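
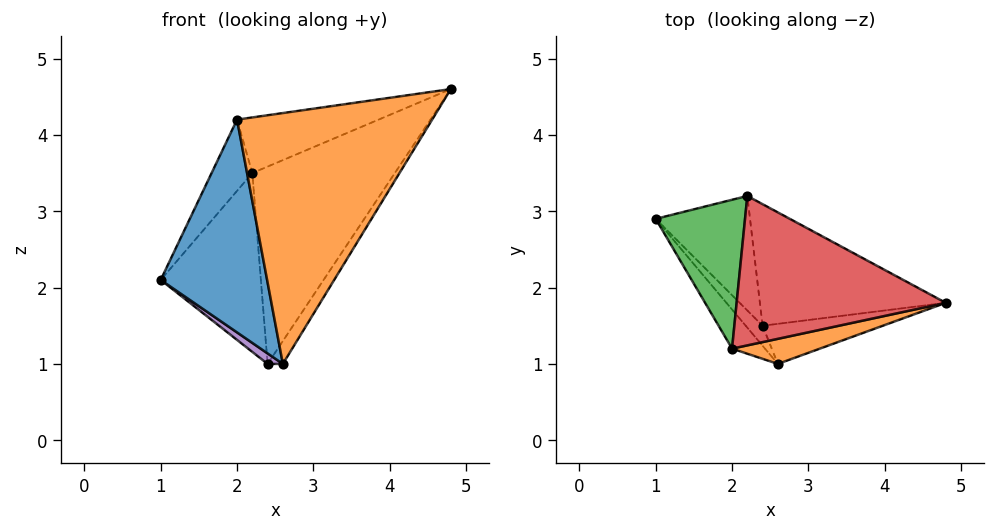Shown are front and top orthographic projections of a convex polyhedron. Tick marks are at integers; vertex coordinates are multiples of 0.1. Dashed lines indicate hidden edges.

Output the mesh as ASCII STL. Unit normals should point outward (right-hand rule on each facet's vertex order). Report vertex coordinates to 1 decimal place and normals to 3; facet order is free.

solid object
 facet normal -0.791 -0.602 -0.111
  outer loop
   vertex 2.0 1.2 4.2
   vertex 1.0 2.9 2.1
   vertex 2.6 1.0 1.0
  endloop
 endfacet
 facet normal 0.195 -0.976 0.098
  outer loop
   vertex 2.0 1.2 4.2
   vertex 2.6 1.0 1.0
   vertex 4.8 1.8 4.6
  endloop
 endfacet
 facet normal -0.757 0.282 0.589
  outer loop
   vertex 2.0 1.2 4.2
   vertex 2.2 3.2 3.5
   vertex 1.0 2.9 2.1
  endloop
 endfacet
 facet normal -0.204 0.342 0.917
  outer loop
   vertex 2.0 1.2 4.2
   vertex 4.8 1.8 4.6
   vertex 2.2 3.2 3.5
  endloop
 endfacet
 facet normal -0.757 -0.303 -0.578
  outer loop
   vertex 2.4 1.5 1.0
   vertex 2.6 1.0 1.0
   vertex 1.0 2.9 2.1
  endloop
 endfacet
 facet normal 0.386 0.777 -0.497
  outer loop
   vertex 2.4 1.5 1.0
   vertex 1.0 2.9 2.1
   vertex 2.2 3.2 3.5
  endloop
 endfacet
 facet normal 0.778 0.311 -0.545
  outer loop
   vertex 2.4 1.5 1.0
   vertex 4.8 1.8 4.6
   vertex 2.6 1.0 1.0
  endloop
 endfacet
 facet normal 0.563 0.704 -0.434
  outer loop
   vertex 2.4 1.5 1.0
   vertex 2.2 3.2 3.5
   vertex 4.8 1.8 4.6
  endloop
 endfacet
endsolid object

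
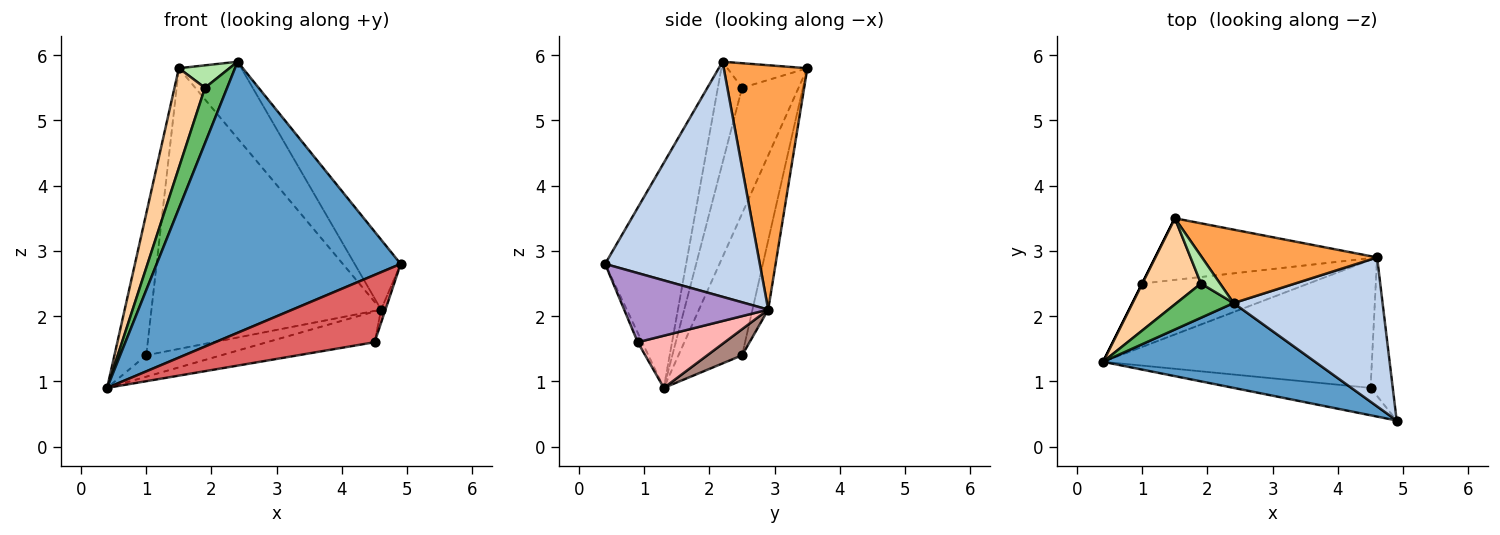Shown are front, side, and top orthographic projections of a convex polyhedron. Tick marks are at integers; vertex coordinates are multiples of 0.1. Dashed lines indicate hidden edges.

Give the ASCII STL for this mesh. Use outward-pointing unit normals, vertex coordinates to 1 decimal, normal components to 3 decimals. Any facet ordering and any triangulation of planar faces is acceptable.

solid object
 facet normal -0.302 -0.910 0.285
  outer loop
   vertex 2.4 2.2 5.9
   vertex 0.4 1.3 0.9
   vertex 4.9 0.4 2.8
  endloop
 endfacet
 facet normal 0.819 0.244 0.519
  outer loop
   vertex 4.6 2.9 2.1
   vertex 2.4 2.2 5.9
   vertex 4.9 0.4 2.8
  endloop
 endfacet
 facet normal 0.695 0.519 0.498
  outer loop
   vertex 4.6 2.9 2.1
   vertex 1.5 3.5 5.8
   vertex 2.4 2.2 5.9
  endloop
 endfacet
 facet normal -0.814 -0.440 0.380
  outer loop
   vertex 1.9 2.5 5.5
   vertex 1.5 3.5 5.8
   vertex 0.4 1.3 0.9
  endloop
 endfacet
 facet normal -0.681 -0.623 0.385
  outer loop
   vertex 1.9 2.5 5.5
   vertex 0.4 1.3 0.9
   vertex 2.4 2.2 5.9
  endloop
 endfacet
 facet normal -0.707 -0.447 0.548
  outer loop
   vertex 1.9 2.5 5.5
   vertex 2.4 2.2 5.9
   vertex 1.5 3.5 5.8
  endloop
 endfacet
 facet normal -0.026 -0.926 -0.377
  outer loop
   vertex 4.5 0.9 1.6
   vertex 4.9 0.4 2.8
   vertex 0.4 1.3 0.9
  endloop
 endfacet
 facet normal 0.186 0.230 -0.955
  outer loop
   vertex 4.5 0.9 1.6
   vertex 0.4 1.3 0.9
   vertex 4.6 2.9 2.1
  endloop
 endfacet
 facet normal 0.952 0.029 -0.305
  outer loop
   vertex 4.5 0.9 1.6
   vertex 4.6 2.9 2.1
   vertex 4.9 0.4 2.8
  endloop
 endfacet
 facet normal -0.894 0.447 0.000
  outer loop
   vertex 1.0 2.5 1.4
   vertex 0.4 1.3 0.9
   vertex 1.5 3.5 5.8
  endloop
 endfacet
 facet normal 0.147 0.317 -0.937
  outer loop
   vertex 1.0 2.5 1.4
   vertex 4.6 2.9 2.1
   vertex 0.4 1.3 0.9
  endloop
 endfacet
 facet normal -0.067 0.975 -0.214
  outer loop
   vertex 1.0 2.5 1.4
   vertex 1.5 3.5 5.8
   vertex 4.6 2.9 2.1
  endloop
 endfacet
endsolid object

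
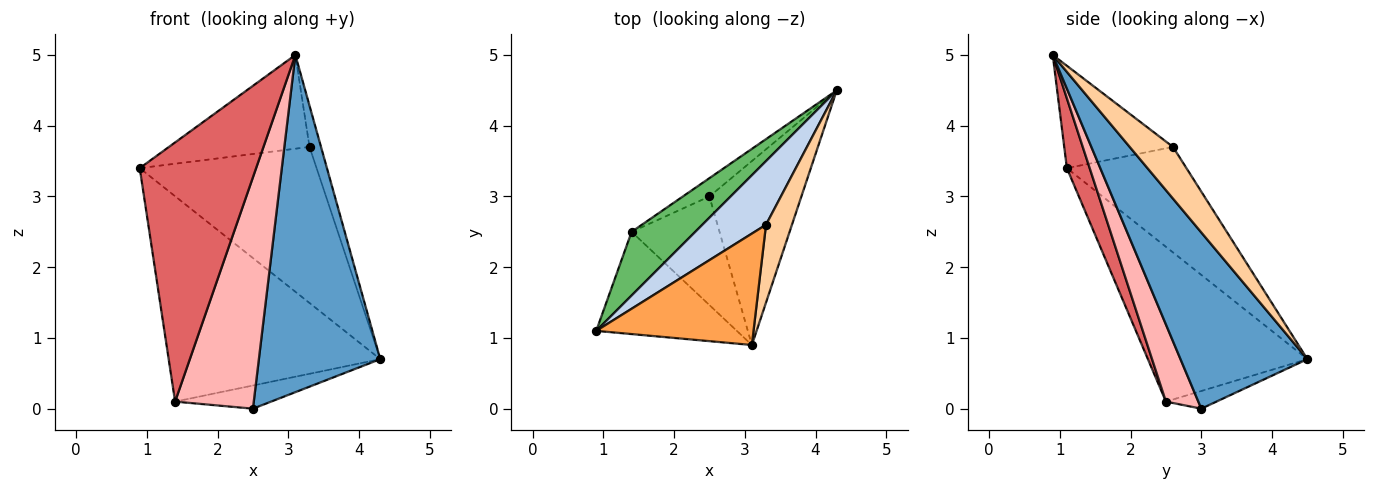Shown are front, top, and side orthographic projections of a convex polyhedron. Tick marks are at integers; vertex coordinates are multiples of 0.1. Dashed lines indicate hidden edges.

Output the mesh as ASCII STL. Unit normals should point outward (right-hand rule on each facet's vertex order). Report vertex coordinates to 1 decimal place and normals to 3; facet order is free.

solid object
 facet normal 0.676 -0.647 -0.353
  outer loop
   vertex 2.5 3.0 0.0
   vertex 4.3 4.5 0.7
   vertex 3.1 0.9 5.0
  endloop
 endfacet
 facet normal -0.531 0.785 0.320
  outer loop
   vertex 3.3 2.6 3.7
   vertex 4.3 4.5 0.7
   vertex 0.9 1.1 3.4
  endloop
 endfacet
 facet normal -0.446 0.576 0.685
  outer loop
   vertex 3.3 2.6 3.7
   vertex 0.9 1.1 3.4
   vertex 3.1 0.9 5.0
  endloop
 endfacet
 facet normal 0.869 0.231 0.436
  outer loop
   vertex 3.3 2.6 3.7
   vertex 3.1 0.9 5.0
   vertex 4.3 4.5 0.7
  endloop
 endfacet
 facet normal -0.584 0.775 0.240
  outer loop
   vertex 1.4 2.5 0.1
   vertex 0.9 1.1 3.4
   vertex 4.3 4.5 0.7
  endloop
 endfacet
 facet normal -0.382 0.725 -0.573
  outer loop
   vertex 1.4 2.5 0.1
   vertex 4.3 4.5 0.7
   vertex 2.5 3.0 0.0
  endloop
 endfacet
 facet normal 0.179 -0.915 -0.361
  outer loop
   vertex 1.4 2.5 0.1
   vertex 3.1 0.9 5.0
   vertex 0.9 1.1 3.4
  endloop
 endfacet
 facet normal 0.349 -0.848 -0.398
  outer loop
   vertex 1.4 2.5 0.1
   vertex 2.5 3.0 0.0
   vertex 3.1 0.9 5.0
  endloop
 endfacet
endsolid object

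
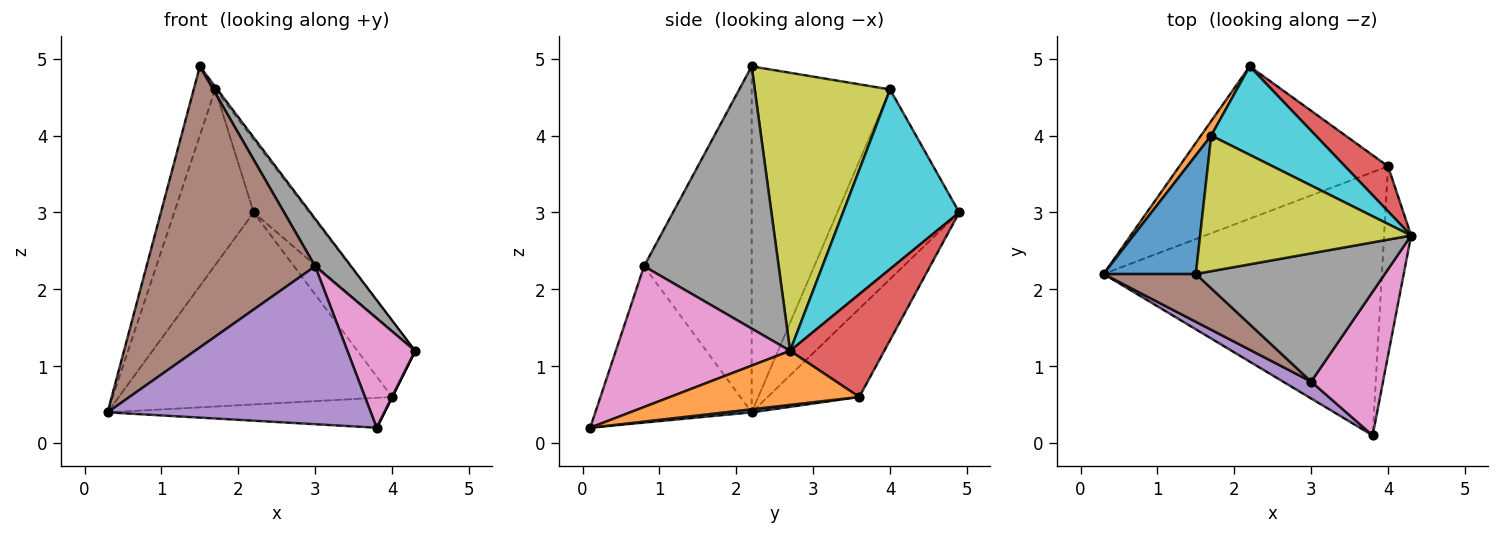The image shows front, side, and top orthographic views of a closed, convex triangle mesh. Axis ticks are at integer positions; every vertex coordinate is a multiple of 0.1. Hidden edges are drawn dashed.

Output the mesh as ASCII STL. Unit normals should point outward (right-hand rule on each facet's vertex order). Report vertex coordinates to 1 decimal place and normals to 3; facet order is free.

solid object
 facet normal 0.011 0.113 -0.994
  outer loop
   vertex 4.0 3.6 0.6
   vertex 3.8 0.1 0.2
   vertex 0.3 2.2 0.4
  endloop
 endfacet
 facet normal 0.894 0.000 -0.447
  outer loop
   vertex 4.0 3.6 0.6
   vertex 4.3 2.7 1.2
   vertex 3.8 0.1 0.2
  endloop
 endfacet
 facet normal -0.254 0.758 -0.601
  outer loop
   vertex 4.0 3.6 0.6
   vertex 0.3 2.2 0.4
   vertex 2.2 4.9 3.0
  endloop
 endfacet
 facet normal 0.803 0.492 0.336
  outer loop
   vertex 4.0 3.6 0.6
   vertex 2.2 4.9 3.0
   vertex 4.3 2.7 1.2
  endloop
 endfacet
 facet normal -0.508 -0.856 0.092
  outer loop
   vertex 3.0 0.8 2.3
   vertex 0.3 2.2 0.4
   vertex 3.8 0.1 0.2
  endloop
 endfacet
 facet normal -0.533 -0.834 0.142
  outer loop
   vertex 3.0 0.8 2.3
   vertex 1.5 2.2 4.9
   vertex 0.3 2.2 0.4
  endloop
 endfacet
 facet normal 0.842 -0.327 0.430
  outer loop
   vertex 3.0 0.8 2.3
   vertex 3.8 0.1 0.2
   vertex 4.3 2.7 1.2
  endloop
 endfacet
 facet normal 0.793 -0.212 0.571
  outer loop
   vertex 3.0 0.8 2.3
   vertex 4.3 2.7 1.2
   vertex 1.5 2.2 4.9
  endloop
 endfacet
 facet normal 0.797 0.012 0.604
  outer loop
   vertex 1.7 4.0 4.6
   vertex 1.5 2.2 4.9
   vertex 4.3 2.7 1.2
  endloop
 endfacet
 facet normal 0.799 0.382 0.465
  outer loop
   vertex 1.7 4.0 4.6
   vertex 4.3 2.7 1.2
   vertex 2.2 4.9 3.0
  endloop
 endfacet
 facet normal -0.956 0.149 0.255
  outer loop
   vertex 1.7 4.0 4.6
   vertex 0.3 2.2 0.4
   vertex 1.5 2.2 4.9
  endloop
 endfacet
 facet normal -0.837 0.545 0.045
  outer loop
   vertex 1.7 4.0 4.6
   vertex 2.2 4.9 3.0
   vertex 0.3 2.2 0.4
  endloop
 endfacet
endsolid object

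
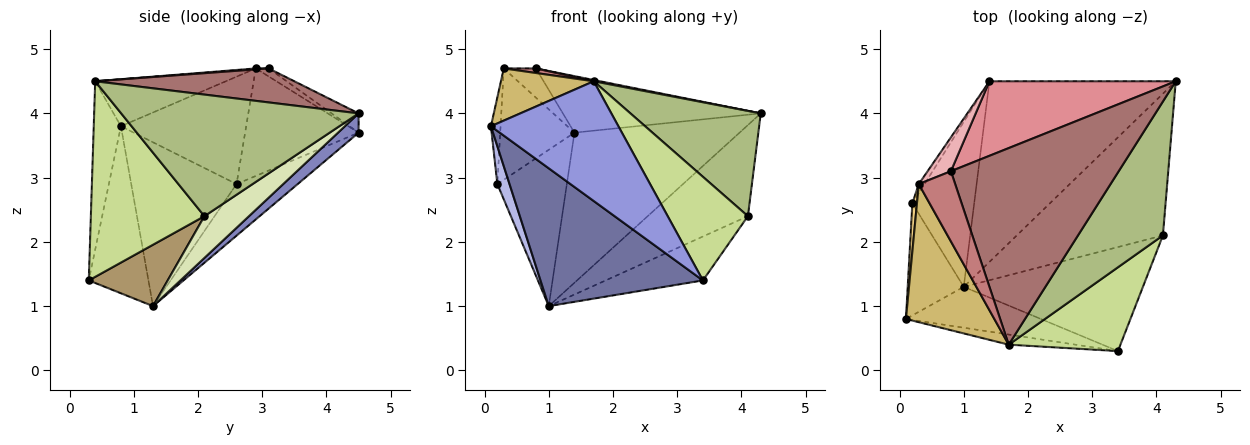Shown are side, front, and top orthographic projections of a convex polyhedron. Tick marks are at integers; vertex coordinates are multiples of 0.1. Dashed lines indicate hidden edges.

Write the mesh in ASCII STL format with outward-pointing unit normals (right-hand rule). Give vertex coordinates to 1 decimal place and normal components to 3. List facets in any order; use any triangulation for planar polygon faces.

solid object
 facet normal -0.332 -0.904 -0.268
  outer loop
   vertex 1.0 1.3 1.0
   vertex 3.4 0.3 1.4
   vertex 0.1 0.8 3.8
  endloop
 endfacet
 facet normal 0.079 0.637 -0.767
  outer loop
   vertex 1.4 4.5 3.7
   vertex 4.3 4.5 4.0
   vertex 1.0 1.3 1.0
  endloop
 endfacet
 facet normal -0.208 -0.975 -0.082
  outer loop
   vertex 1.7 0.4 4.5
   vertex 0.1 0.8 3.8
   vertex 3.4 0.3 1.4
  endloop
 endfacet
 facet normal -0.941 -0.109 -0.322
  outer loop
   vertex 0.2 2.6 2.9
   vertex 1.0 1.3 1.0
   vertex 0.1 0.8 3.8
  endloop
 endfacet
 facet normal -0.518 0.589 -0.621
  outer loop
   vertex 0.2 2.6 2.9
   vertex 1.4 4.5 3.7
   vertex 1.0 1.3 1.0
  endloop
 endfacet
 facet normal 0.748 -0.410 0.522
  outer loop
   vertex 4.1 2.1 2.4
   vertex 4.3 4.5 4.0
   vertex 1.7 0.4 4.5
  endloop
 endfacet
 facet normal 0.740 -0.523 0.423
  outer loop
   vertex 4.1 2.1 2.4
   vertex 1.7 0.4 4.5
   vertex 3.4 0.3 1.4
  endloop
 endfacet
 facet normal 0.234 0.526 -0.818
  outer loop
   vertex 4.1 2.1 2.4
   vertex 1.0 1.3 1.0
   vertex 4.3 4.5 4.0
  endloop
 endfacet
 facet normal 0.301 0.371 -0.878
  outer loop
   vertex 4.1 2.1 2.4
   vertex 3.4 0.3 1.4
   vertex 1.0 1.3 1.0
  endloop
 endfacet
 facet normal -0.446 -0.316 0.837
  outer loop
   vertex 0.3 2.9 4.7
   vertex 0.1 0.8 3.8
   vertex 1.7 0.4 4.5
  endloop
 endfacet
 facet normal -0.996 0.077 0.043
  outer loop
   vertex 0.3 2.9 4.7
   vertex 0.2 2.6 2.9
   vertex 0.1 0.8 3.8
  endloop
 endfacet
 facet normal -0.836 0.547 -0.045
  outer loop
   vertex 0.3 2.9 4.7
   vertex 1.4 4.5 3.7
   vertex 0.2 2.6 2.9
  endloop
 endfacet
 facet normal 0.199 -0.006 0.980
  outer loop
   vertex 0.8 3.1 4.7
   vertex 1.7 0.4 4.5
   vertex 4.3 4.5 4.0
  endloop
 endfacet
 facet normal 0.026 -0.065 0.998
  outer loop
   vertex 0.8 3.1 4.7
   vertex 0.3 2.9 4.7
   vertex 1.7 0.4 4.5
  endloop
 endfacet
 facet normal -0.082 0.602 0.794
  outer loop
   vertex 0.8 3.1 4.7
   vertex 4.3 4.5 4.0
   vertex 1.4 4.5 3.7
  endloop
 endfacet
 facet normal -0.253 0.632 0.733
  outer loop
   vertex 0.8 3.1 4.7
   vertex 1.4 4.5 3.7
   vertex 0.3 2.9 4.7
  endloop
 endfacet
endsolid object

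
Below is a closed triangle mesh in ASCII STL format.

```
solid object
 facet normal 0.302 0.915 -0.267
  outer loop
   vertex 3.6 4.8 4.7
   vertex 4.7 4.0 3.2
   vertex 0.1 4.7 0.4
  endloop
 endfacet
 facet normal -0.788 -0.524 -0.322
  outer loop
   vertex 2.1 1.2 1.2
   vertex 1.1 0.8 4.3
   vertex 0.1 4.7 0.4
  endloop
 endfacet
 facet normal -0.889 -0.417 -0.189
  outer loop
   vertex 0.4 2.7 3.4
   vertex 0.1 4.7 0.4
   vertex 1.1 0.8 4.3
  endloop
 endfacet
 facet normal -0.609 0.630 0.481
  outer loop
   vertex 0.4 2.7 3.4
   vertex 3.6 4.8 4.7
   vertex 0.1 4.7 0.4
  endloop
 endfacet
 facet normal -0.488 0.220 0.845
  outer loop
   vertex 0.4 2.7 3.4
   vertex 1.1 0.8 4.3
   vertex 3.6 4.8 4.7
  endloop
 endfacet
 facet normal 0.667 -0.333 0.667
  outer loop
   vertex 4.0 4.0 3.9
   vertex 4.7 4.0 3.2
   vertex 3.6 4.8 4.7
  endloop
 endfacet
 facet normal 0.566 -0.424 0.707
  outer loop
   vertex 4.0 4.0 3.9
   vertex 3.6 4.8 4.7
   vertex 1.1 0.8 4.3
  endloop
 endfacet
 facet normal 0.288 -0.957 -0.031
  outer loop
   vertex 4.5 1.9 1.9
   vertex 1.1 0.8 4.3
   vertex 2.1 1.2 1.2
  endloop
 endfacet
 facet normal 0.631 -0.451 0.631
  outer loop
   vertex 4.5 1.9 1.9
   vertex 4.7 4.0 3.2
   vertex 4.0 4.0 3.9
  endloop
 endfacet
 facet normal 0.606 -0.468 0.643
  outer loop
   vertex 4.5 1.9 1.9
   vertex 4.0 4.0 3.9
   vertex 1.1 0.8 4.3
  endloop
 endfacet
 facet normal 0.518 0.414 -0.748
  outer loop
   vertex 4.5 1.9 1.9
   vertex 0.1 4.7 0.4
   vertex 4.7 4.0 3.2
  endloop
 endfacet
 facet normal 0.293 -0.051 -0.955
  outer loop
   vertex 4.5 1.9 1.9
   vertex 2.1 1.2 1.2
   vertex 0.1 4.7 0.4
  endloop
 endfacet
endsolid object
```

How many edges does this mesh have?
18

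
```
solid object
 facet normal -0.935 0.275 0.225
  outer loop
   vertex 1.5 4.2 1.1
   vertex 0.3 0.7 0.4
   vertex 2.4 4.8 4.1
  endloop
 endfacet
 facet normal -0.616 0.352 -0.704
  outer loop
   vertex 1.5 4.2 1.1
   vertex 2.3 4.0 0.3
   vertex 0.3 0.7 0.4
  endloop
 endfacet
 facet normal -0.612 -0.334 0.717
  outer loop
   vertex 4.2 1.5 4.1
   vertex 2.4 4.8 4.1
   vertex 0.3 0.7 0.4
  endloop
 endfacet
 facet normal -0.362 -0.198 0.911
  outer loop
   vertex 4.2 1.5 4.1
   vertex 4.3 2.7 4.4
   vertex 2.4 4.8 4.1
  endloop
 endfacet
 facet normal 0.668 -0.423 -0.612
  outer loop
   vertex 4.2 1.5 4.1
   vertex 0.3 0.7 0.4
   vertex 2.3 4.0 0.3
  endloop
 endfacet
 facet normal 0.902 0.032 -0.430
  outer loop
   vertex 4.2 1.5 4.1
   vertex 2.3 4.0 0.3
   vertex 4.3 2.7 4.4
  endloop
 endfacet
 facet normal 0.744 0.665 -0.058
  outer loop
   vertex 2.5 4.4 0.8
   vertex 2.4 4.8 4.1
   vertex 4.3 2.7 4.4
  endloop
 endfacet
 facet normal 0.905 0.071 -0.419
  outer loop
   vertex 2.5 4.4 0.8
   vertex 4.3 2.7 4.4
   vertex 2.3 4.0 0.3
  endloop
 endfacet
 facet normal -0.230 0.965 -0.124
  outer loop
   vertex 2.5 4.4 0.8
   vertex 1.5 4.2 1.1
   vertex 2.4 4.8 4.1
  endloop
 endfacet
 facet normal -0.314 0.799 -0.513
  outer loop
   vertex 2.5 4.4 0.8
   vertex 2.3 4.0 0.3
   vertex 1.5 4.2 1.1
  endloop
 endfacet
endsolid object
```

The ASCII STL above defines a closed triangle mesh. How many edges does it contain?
15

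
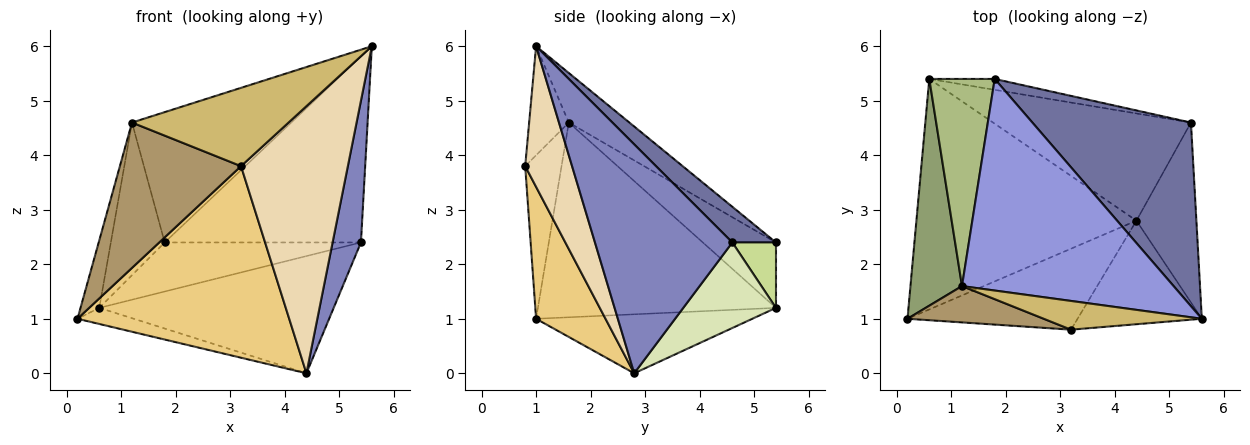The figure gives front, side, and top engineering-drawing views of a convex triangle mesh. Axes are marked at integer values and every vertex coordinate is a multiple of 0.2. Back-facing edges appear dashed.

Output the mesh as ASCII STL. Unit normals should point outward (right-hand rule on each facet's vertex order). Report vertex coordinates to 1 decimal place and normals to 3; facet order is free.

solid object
 facet normal 0.156 0.703 0.694
  outer loop
   vertex 5.4 4.6 2.4
   vertex 1.8 5.4 2.4
   vertex 5.6 1.0 6.0
  endloop
 endfacet
 facet normal 0.949 -0.196 -0.248
  outer loop
   vertex 5.4 4.6 2.4
   vertex 5.6 1.0 6.0
   vertex 4.4 2.8 0.0
  endloop
 endfacet
 facet normal -0.196 0.514 0.835
  outer loop
   vertex 1.2 1.6 4.6
   vertex 5.6 1.0 6.0
   vertex 1.8 5.4 2.4
  endloop
 endfacet
 facet normal -0.258 0.067 -0.964
  outer loop
   vertex 0.6 5.4 1.2
   vertex 4.4 2.8 0.0
   vertex 0.2 1.0 1.0
  endloop
 endfacet
 facet normal -0.964 0.076 0.255
  outer loop
   vertex 0.6 5.4 1.2
   vertex 0.2 1.0 1.0
   vertex 1.2 1.6 4.6
  endloop
 endfacet
 facet normal -0.627 0.462 0.627
  outer loop
   vertex 0.6 5.4 1.2
   vertex 1.2 1.6 4.6
   vertex 1.8 5.4 2.4
  endloop
 endfacet
 facet normal 0.212 0.954 -0.212
  outer loop
   vertex 0.6 5.4 1.2
   vertex 1.8 5.4 2.4
   vertex 5.4 4.6 2.4
  endloop
 endfacet
 facet normal 0.280 0.708 -0.648
  outer loop
   vertex 0.6 5.4 1.2
   vertex 5.4 4.6 2.4
   vertex 4.4 2.8 0.0
  endloop
 endfacet
 facet normal -0.279 -0.931 0.233
  outer loop
   vertex 3.2 0.8 3.8
   vertex 1.2 1.6 4.6
   vertex 0.2 1.0 1.0
  endloop
 endfacet
 facet normal -0.231 -0.913 0.335
  outer loop
   vertex 3.2 0.8 3.8
   vertex 5.6 1.0 6.0
   vertex 1.2 1.6 4.6
  endloop
 endfacet
 facet normal 0.289 -0.882 -0.373
  outer loop
   vertex 3.2 0.8 3.8
   vertex 0.2 1.0 1.0
   vertex 4.4 2.8 0.0
  endloop
 endfacet
 facet normal 0.379 -0.863 -0.335
  outer loop
   vertex 3.2 0.8 3.8
   vertex 4.4 2.8 0.0
   vertex 5.6 1.0 6.0
  endloop
 endfacet
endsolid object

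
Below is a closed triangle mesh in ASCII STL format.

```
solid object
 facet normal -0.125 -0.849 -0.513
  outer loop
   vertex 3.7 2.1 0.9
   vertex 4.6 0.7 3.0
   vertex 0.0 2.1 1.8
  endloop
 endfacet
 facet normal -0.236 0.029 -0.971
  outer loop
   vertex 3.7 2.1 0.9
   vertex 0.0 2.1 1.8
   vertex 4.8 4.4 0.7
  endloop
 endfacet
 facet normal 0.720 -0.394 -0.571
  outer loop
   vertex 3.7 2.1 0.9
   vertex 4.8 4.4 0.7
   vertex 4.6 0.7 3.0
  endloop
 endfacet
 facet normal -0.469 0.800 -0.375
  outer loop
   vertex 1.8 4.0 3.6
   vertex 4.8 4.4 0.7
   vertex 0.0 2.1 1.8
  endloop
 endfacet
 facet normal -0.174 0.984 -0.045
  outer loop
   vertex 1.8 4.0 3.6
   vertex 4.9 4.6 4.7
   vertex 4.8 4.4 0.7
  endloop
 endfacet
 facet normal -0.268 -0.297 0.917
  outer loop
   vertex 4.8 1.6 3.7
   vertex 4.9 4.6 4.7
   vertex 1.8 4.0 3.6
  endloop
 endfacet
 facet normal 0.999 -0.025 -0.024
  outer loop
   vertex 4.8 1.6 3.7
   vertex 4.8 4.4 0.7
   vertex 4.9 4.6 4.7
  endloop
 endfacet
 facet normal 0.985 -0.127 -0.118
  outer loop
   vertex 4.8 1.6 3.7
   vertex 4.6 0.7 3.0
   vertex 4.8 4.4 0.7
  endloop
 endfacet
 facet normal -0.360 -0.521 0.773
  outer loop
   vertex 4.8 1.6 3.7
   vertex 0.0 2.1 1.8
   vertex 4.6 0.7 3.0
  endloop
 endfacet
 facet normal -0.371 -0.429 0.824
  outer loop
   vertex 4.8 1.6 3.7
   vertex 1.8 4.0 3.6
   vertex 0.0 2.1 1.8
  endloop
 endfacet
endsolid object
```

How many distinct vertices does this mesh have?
7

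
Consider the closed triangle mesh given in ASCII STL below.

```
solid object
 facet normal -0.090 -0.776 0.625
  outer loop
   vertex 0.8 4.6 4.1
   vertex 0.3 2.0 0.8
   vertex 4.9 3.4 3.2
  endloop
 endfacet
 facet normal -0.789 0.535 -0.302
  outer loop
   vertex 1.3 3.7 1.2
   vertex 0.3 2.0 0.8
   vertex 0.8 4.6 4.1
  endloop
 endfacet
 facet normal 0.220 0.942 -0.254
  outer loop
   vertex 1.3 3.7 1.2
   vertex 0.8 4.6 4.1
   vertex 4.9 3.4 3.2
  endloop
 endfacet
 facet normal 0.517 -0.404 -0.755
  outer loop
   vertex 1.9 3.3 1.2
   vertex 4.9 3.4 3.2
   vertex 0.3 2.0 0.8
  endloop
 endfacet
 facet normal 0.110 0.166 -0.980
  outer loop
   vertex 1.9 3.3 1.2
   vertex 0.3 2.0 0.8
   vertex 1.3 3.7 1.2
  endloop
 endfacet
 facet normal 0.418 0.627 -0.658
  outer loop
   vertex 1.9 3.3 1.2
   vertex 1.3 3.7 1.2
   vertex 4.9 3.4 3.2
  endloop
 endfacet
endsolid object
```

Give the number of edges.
9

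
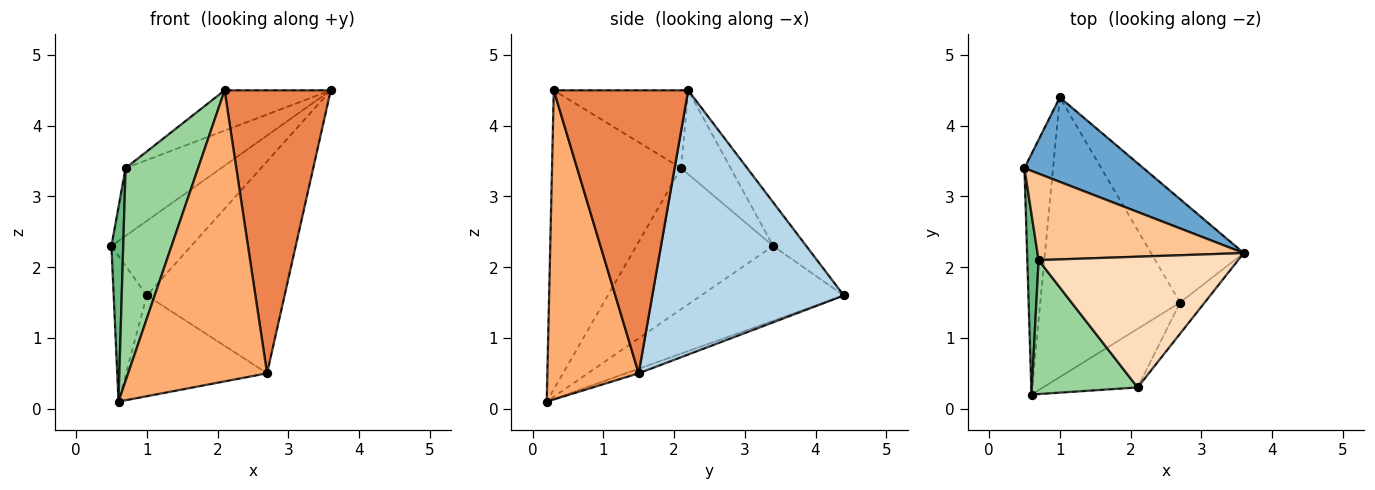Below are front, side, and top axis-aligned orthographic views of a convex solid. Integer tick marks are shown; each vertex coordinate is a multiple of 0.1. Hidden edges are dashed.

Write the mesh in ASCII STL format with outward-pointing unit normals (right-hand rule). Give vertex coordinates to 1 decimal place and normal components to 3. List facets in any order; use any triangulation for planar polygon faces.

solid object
 facet normal -0.266 0.638 0.722
  outer loop
   vertex 1.0 4.4 1.6
   vertex 0.5 3.4 2.3
   vertex 3.6 2.2 4.5
  endloop
 endfacet
 facet normal -0.913 0.212 -0.349
  outer loop
   vertex 1.0 4.4 1.6
   vertex 0.6 0.2 0.1
   vertex 0.5 3.4 2.3
  endloop
 endfacet
 facet normal 0.781 0.562 -0.274
  outer loop
   vertex 2.7 1.5 0.5
   vertex 1.0 4.4 1.6
   vertex 3.6 2.2 4.5
  endloop
 endfacet
 facet normal -0.031 0.339 -0.940
  outer loop
   vertex 2.7 1.5 0.5
   vertex 0.6 0.2 0.1
   vertex 1.0 4.4 1.6
  endloop
 endfacet
 facet normal 0.783 -0.618 -0.068
  outer loop
   vertex 2.7 1.5 0.5
   vertex 3.6 2.2 4.5
   vertex 2.1 0.3 4.5
  endloop
 endfacet
 facet normal 0.542 -0.824 -0.166
  outer loop
   vertex 2.7 1.5 0.5
   vertex 2.1 0.3 4.5
   vertex 0.6 0.2 0.1
  endloop
 endfacet
 facet normal -0.305 0.587 0.750
  outer loop
   vertex 0.7 2.1 3.4
   vertex 3.6 2.2 4.5
   vertex 0.5 3.4 2.3
  endloop
 endfacet
 facet normal -0.349 0.276 0.896
  outer loop
   vertex 0.7 2.1 3.4
   vertex 2.1 0.3 4.5
   vertex 3.6 2.2 4.5
  endloop
 endfacet
 facet normal -0.993 -0.086 0.079
  outer loop
   vertex 0.7 2.1 3.4
   vertex 0.5 3.4 2.3
   vertex 0.6 0.2 0.1
  endloop
 endfacet
 facet normal -0.833 -0.468 0.295
  outer loop
   vertex 0.7 2.1 3.4
   vertex 0.6 0.2 0.1
   vertex 2.1 0.3 4.5
  endloop
 endfacet
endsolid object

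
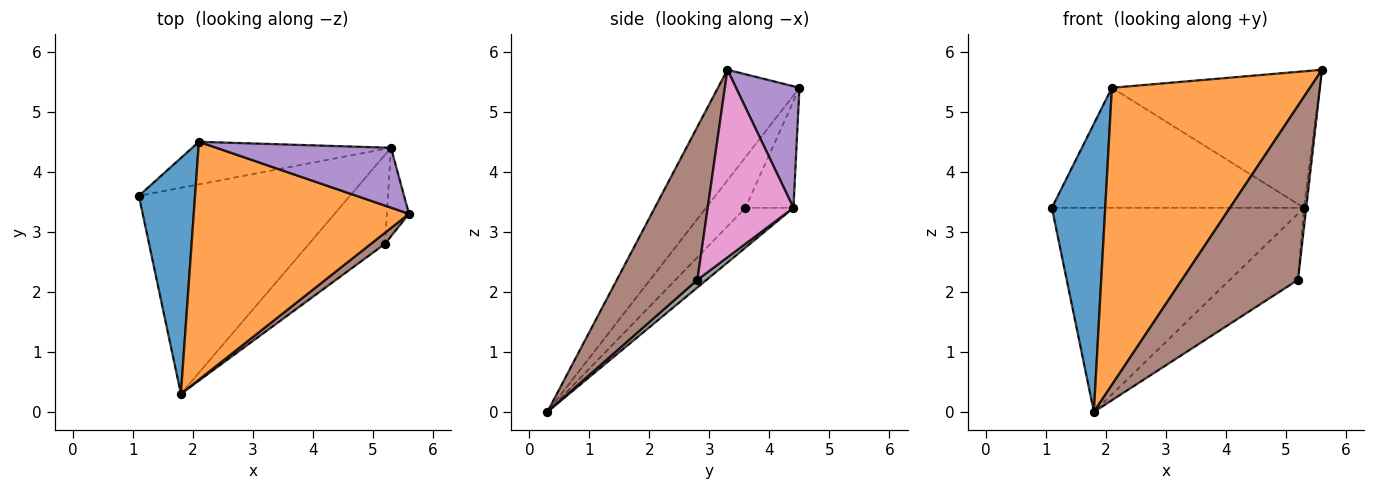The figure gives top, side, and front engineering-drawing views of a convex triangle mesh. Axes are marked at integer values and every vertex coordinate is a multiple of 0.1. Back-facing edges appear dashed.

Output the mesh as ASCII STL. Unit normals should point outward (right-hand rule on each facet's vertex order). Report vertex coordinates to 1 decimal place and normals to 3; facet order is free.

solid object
 facet normal -0.496 -0.672 0.550
  outer loop
   vertex 2.1 4.5 5.4
   vertex 1.1 3.6 3.4
   vertex 1.8 0.3 0.0
  endloop
 endfacet
 facet normal -0.306 -0.743 0.595
  outer loop
   vertex 2.1 4.5 5.4
   vertex 1.8 0.3 0.0
   vertex 5.6 3.3 5.7
  endloop
 endfacet
 facet normal -0.133 0.697 -0.704
  outer loop
   vertex 5.3 4.4 3.4
   vertex 1.8 0.3 0.0
   vertex 1.1 3.6 3.4
  endloop
 endfacet
 facet normal -0.177 0.928 -0.329
  outer loop
   vertex 5.3 4.4 3.4
   vertex 1.1 3.6 3.4
   vertex 2.1 4.5 5.4
  endloop
 endfacet
 facet normal 0.269 0.882 0.387
  outer loop
   vertex 5.3 4.4 3.4
   vertex 2.1 4.5 5.4
   vertex 5.6 3.3 5.7
  endloop
 endfacet
 facet normal 0.569 -0.820 0.052
  outer loop
   vertex 5.2 2.8 2.2
   vertex 5.6 3.3 5.7
   vertex 1.8 0.3 0.0
  endloop
 endfacet
 facet normal 0.993 0.026 -0.117
  outer loop
   vertex 5.2 2.8 2.2
   vertex 5.3 4.4 3.4
   vertex 5.6 3.3 5.7
  endloop
 endfacet
 facet normal 0.080 0.595 -0.800
  outer loop
   vertex 5.2 2.8 2.2
   vertex 1.8 0.3 0.0
   vertex 5.3 4.4 3.4
  endloop
 endfacet
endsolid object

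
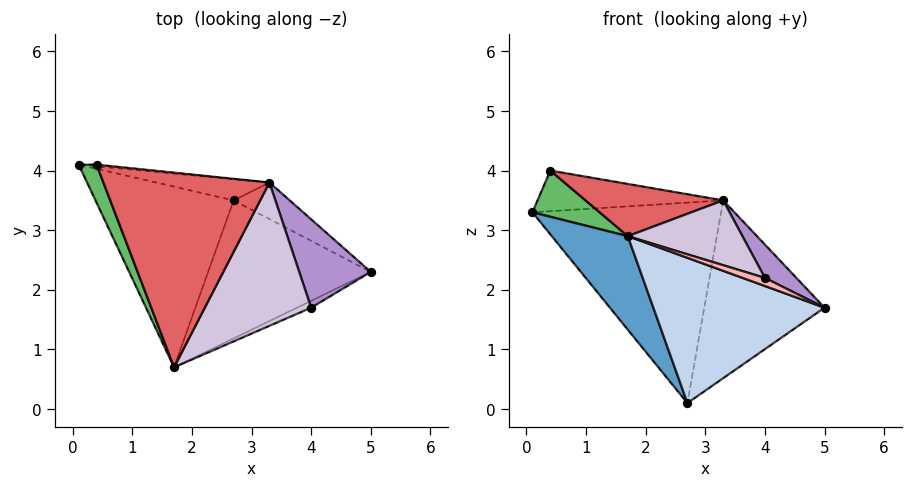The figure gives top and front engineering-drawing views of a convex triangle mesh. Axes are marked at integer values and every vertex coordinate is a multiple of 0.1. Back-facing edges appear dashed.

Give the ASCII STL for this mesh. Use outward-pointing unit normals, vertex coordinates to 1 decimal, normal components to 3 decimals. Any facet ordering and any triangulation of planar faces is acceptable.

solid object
 facet normal -0.768 -0.294 -0.569
  outer loop
   vertex 2.7 3.5 0.1
   vertex 1.7 0.7 2.9
   vertex 0.1 4.1 3.3
  endloop
 endfacet
 facet normal 0.100 -0.721 -0.685
  outer loop
   vertex 2.7 3.5 0.1
   vertex 5.0 2.3 1.7
   vertex 1.7 0.7 2.9
  endloop
 endfacet
 facet normal 0.099 0.990 -0.105
  outer loop
   vertex 3.3 3.8 3.5
   vertex 2.7 3.5 0.1
   vertex 0.1 4.1 3.3
  endloop
 endfacet
 facet normal 0.546 0.821 -0.169
  outer loop
   vertex 3.3 3.8 3.5
   vertex 5.0 2.3 1.7
   vertex 2.7 3.5 0.1
  endloop
 endfacet
 facet normal -0.829 -0.432 0.355
  outer loop
   vertex 0.4 4.1 4.0
   vertex 0.1 4.1 3.3
   vertex 1.7 0.7 2.9
  endloop
 endfacet
 facet normal 0.096 0.995 -0.041
  outer loop
   vertex 0.4 4.1 4.0
   vertex 3.3 3.8 3.5
   vertex 0.1 4.1 3.3
  endloop
 endfacet
 facet normal 0.138 -0.257 0.957
  outer loop
   vertex 0.4 4.1 4.0
   vertex 1.7 0.7 2.9
   vertex 3.3 3.8 3.5
  endloop
 endfacet
 facet normal 0.135 -0.757 -0.639
  outer loop
   vertex 4.0 1.7 2.2
   vertex 1.7 0.7 2.9
   vertex 5.0 2.3 1.7
  endloop
 endfacet
 facet normal 0.562 -0.292 0.774
  outer loop
   vertex 4.0 1.7 2.2
   vertex 5.0 2.3 1.7
   vertex 3.3 3.8 3.5
  endloop
 endfacet
 facet normal 0.415 -0.375 0.829
  outer loop
   vertex 4.0 1.7 2.2
   vertex 3.3 3.8 3.5
   vertex 1.7 0.7 2.9
  endloop
 endfacet
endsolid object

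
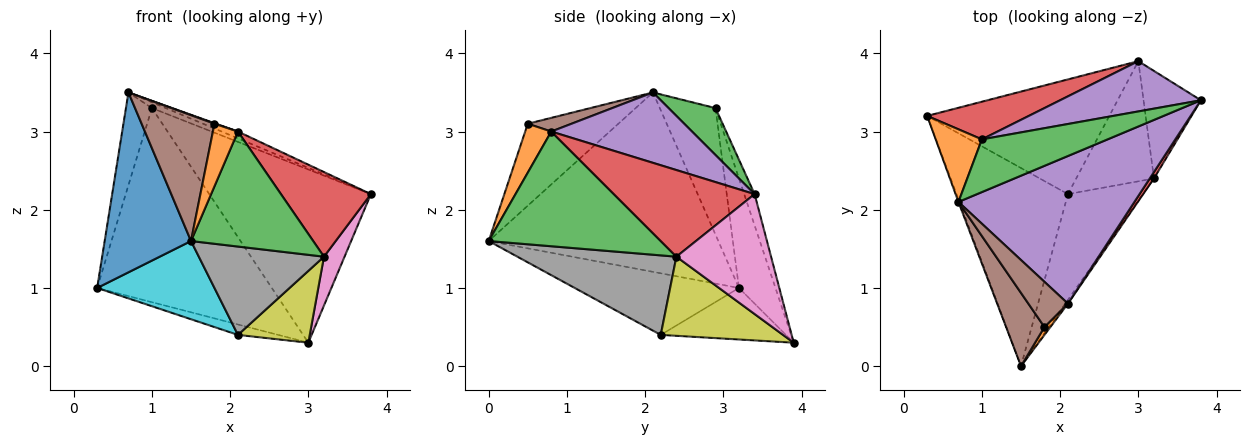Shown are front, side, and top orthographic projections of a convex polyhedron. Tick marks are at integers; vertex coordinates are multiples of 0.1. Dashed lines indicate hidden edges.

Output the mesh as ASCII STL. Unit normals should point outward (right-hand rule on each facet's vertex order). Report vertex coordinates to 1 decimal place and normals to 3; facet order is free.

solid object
 facet normal -0.936 -0.352 -0.005
  outer loop
   vertex 0.7 2.1 3.5
   vertex 0.3 3.2 1.0
   vertex 1.5 0.0 1.6
  endloop
 endfacet
 facet normal -0.860 0.401 0.314
  outer loop
   vertex 1.0 2.9 3.3
   vertex 0.3 3.2 1.0
   vertex 0.7 2.1 3.5
  endloop
 endfacet
 facet normal 0.348 0.103 0.932
  outer loop
   vertex 1.0 2.9 3.3
   vertex 0.7 2.1 3.5
   vertex 3.8 3.4 2.2
  endloop
 endfacet
 facet normal -0.201 0.962 0.187
  outer loop
   vertex 1.0 2.9 3.3
   vertex 3.0 3.9 0.3
   vertex 0.3 3.2 1.0
  endloop
 endfacet
 facet normal -0.062 0.959 0.278
  outer loop
   vertex 1.0 2.9 3.3
   vertex 3.8 3.4 2.2
   vertex 3.0 3.9 0.3
  endloop
 endfacet
 facet normal -0.732 -0.589 0.343
  outer loop
   vertex 1.8 0.5 3.1
   vertex 0.7 2.1 3.5
   vertex 1.5 0.0 1.6
  endloop
 endfacet
 facet normal 0.885 -0.192 -0.423
  outer loop
   vertex 3.2 2.4 1.4
   vertex 3.0 3.9 0.3
   vertex 3.8 3.4 2.2
  endloop
 endfacet
 facet normal 0.631 -0.497 -0.595
  outer loop
   vertex 2.1 2.2 0.4
   vertex 3.2 2.4 1.4
   vertex 1.5 0.0 1.6
  endloop
 endfacet
 facet normal 0.658 -0.386 -0.646
  outer loop
   vertex 2.1 2.2 0.4
   vertex 3.0 3.9 0.3
   vertex 3.2 2.4 1.4
  endloop
 endfacet
 facet normal -0.457 -0.327 -0.827
  outer loop
   vertex 2.1 2.2 0.4
   vertex 1.5 0.0 1.6
   vertex 0.3 3.2 1.0
  endloop
 endfacet
 facet normal -0.271 0.087 -0.959
  outer loop
   vertex 2.1 2.2 0.4
   vertex 0.3 3.2 1.0
   vertex 3.0 3.9 0.3
  endloop
 endfacet
 facet normal 0.719 -0.690 0.086
  outer loop
   vertex 2.1 0.8 3.0
   vertex 1.8 0.5 3.1
   vertex 1.5 0.0 1.6
  endloop
 endfacet
 facet normal 0.815 -0.579 -0.019
  outer loop
   vertex 2.1 0.8 3.0
   vertex 1.5 0.0 1.6
   vertex 3.2 2.4 1.4
  endloop
 endfacet
 facet normal 0.842 -0.538 0.041
  outer loop
   vertex 2.1 0.8 3.0
   vertex 3.2 2.4 1.4
   vertex 3.8 3.4 2.2
  endloop
 endfacet
 facet normal 0.371 0.043 0.928
  outer loop
   vertex 2.1 0.8 3.0
   vertex 3.8 3.4 2.2
   vertex 0.7 2.1 3.5
  endloop
 endfacet
 facet normal 0.327 -0.012 0.945
  outer loop
   vertex 2.1 0.8 3.0
   vertex 0.7 2.1 3.5
   vertex 1.8 0.5 3.1
  endloop
 endfacet
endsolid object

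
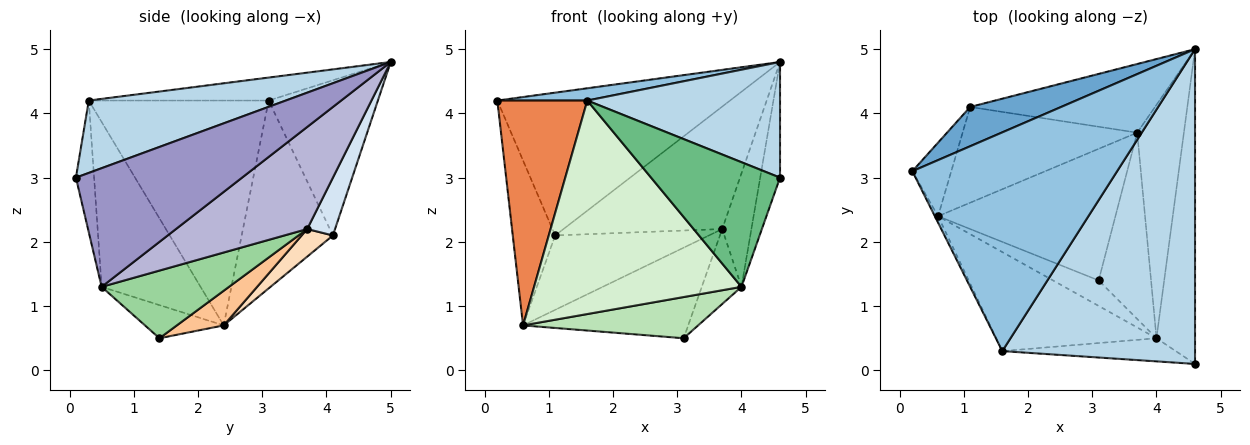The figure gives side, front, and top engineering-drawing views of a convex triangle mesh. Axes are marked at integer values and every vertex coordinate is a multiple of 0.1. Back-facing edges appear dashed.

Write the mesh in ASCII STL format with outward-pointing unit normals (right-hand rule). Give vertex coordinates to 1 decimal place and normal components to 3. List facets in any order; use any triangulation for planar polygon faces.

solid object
 facet normal -0.412 0.878 0.242
  outer loop
   vertex 1.1 4.1 2.1
   vertex 0.2 3.1 4.2
   vertex 4.6 5.0 4.8
  endloop
 endfacet
 facet normal -0.111 -0.056 0.992
  outer loop
   vertex 1.6 0.3 4.2
   vertex 4.6 5.0 4.8
   vertex 0.2 3.1 4.2
  endloop
 endfacet
 facet normal 0.332 -0.325 0.885
  outer loop
   vertex 1.6 0.3 4.2
   vertex 4.6 0.1 3.0
   vertex 4.6 5.0 4.8
  endloop
 endfacet
 facet normal 0.151 0.862 -0.483
  outer loop
   vertex 3.7 3.7 2.2
   vertex 1.1 4.1 2.1
   vertex 4.6 5.0 4.8
  endloop
 endfacet
 facet normal -0.894 -0.447 -0.013
  outer loop
   vertex 0.6 2.4 0.7
   vertex 1.6 0.3 4.2
   vertex 0.2 3.1 4.2
  endloop
 endfacet
 facet normal -0.891 0.414 -0.185
  outer loop
   vertex 0.6 2.4 0.7
   vertex 0.2 3.1 4.2
   vertex 1.1 4.1 2.1
  endloop
 endfacet
 facet normal 0.159 0.560 -0.813
  outer loop
   vertex 0.6 2.4 0.7
   vertex 3.7 3.7 2.2
   vertex 3.1 1.4 0.5
  endloop
 endfacet
 facet normal 0.124 0.609 -0.784
  outer loop
   vertex 0.6 2.4 0.7
   vertex 1.1 4.1 2.1
   vertex 3.7 3.7 2.2
  endloop
 endfacet
 facet normal -0.137 -0.974 -0.181
  outer loop
   vertex 4.0 0.5 1.3
   vertex 4.6 0.1 3.0
   vertex 1.6 0.3 4.2
  endloop
 endfacet
 facet normal 0.768 0.239 -0.595
  outer loop
   vertex 4.0 0.5 1.3
   vertex 3.1 1.4 0.5
   vertex 3.7 3.7 2.2
  endloop
 endfacet
 facet normal -0.357 -0.794 -0.492
  outer loop
   vertex 4.0 0.5 1.3
   vertex 0.6 2.4 0.7
   vertex 3.1 1.4 0.5
  endloop
 endfacet
 facet normal -0.397 -0.833 -0.386
  outer loop
   vertex 4.0 0.5 1.3
   vertex 1.6 0.3 4.2
   vertex 0.6 2.4 0.7
  endloop
 endfacet
 facet normal 0.945 0.113 -0.307
  outer loop
   vertex 4.0 0.5 1.3
   vertex 4.6 5.0 4.8
   vertex 4.6 0.1 3.0
  endloop
 endfacet
 facet normal 0.891 0.198 -0.408
  outer loop
   vertex 4.0 0.5 1.3
   vertex 3.7 3.7 2.2
   vertex 4.6 5.0 4.8
  endloop
 endfacet
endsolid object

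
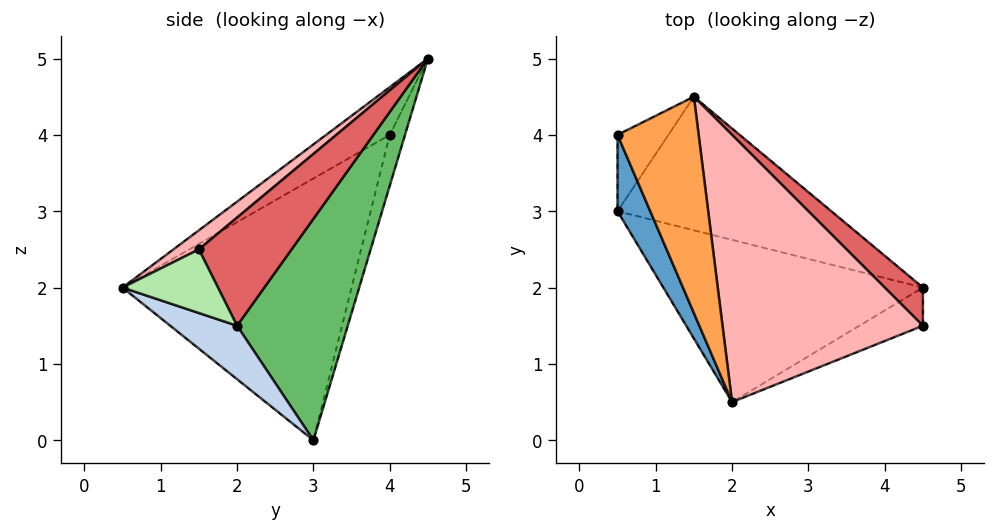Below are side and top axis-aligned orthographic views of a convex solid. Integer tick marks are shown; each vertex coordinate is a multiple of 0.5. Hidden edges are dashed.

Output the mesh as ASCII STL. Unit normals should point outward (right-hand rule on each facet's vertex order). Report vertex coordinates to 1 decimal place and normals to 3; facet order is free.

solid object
 facet normal -0.889 -0.444 0.111
  outer loop
   vertex 0.5 3.0 0.0
   vertex 2.0 0.5 2.0
   vertex 0.5 4.0 4.0
  endloop
 endfacet
 facet normal 0.168 -0.552 -0.816
  outer loop
   vertex 0.5 3.0 0.0
   vertex 4.5 2.0 1.5
   vertex 2.0 0.5 2.0
  endloop
 endfacet
 facet normal -0.413 -0.579 0.703
  outer loop
   vertex 1.5 4.5 5.0
   vertex 0.5 4.0 4.0
   vertex 2.0 0.5 2.0
  endloop
 endfacet
 facet normal -0.236 0.943 -0.236
  outer loop
   vertex 1.5 4.5 5.0
   vertex 0.5 3.0 0.0
   vertex 0.5 4.0 4.0
  endloop
 endfacet
 facet normal 0.344 0.878 -0.332
  outer loop
   vertex 1.5 4.5 5.0
   vertex 4.5 2.0 1.5
   vertex 0.5 3.0 0.0
  endloop
 endfacet
 facet normal 0.408 -0.816 -0.408
  outer loop
   vertex 4.5 1.5 2.5
   vertex 2.0 0.5 2.0
   vertex 4.5 2.0 1.5
  endloop
 endfacet
 facet normal 0.785 0.554 0.277
  outer loop
   vertex 4.5 1.5 2.5
   vertex 4.5 2.0 1.5
   vertex 1.5 4.5 5.0
  endloop
 endfacet
 facet normal 0.076 -0.592 0.802
  outer loop
   vertex 4.5 1.5 2.5
   vertex 1.5 4.5 5.0
   vertex 2.0 0.5 2.0
  endloop
 endfacet
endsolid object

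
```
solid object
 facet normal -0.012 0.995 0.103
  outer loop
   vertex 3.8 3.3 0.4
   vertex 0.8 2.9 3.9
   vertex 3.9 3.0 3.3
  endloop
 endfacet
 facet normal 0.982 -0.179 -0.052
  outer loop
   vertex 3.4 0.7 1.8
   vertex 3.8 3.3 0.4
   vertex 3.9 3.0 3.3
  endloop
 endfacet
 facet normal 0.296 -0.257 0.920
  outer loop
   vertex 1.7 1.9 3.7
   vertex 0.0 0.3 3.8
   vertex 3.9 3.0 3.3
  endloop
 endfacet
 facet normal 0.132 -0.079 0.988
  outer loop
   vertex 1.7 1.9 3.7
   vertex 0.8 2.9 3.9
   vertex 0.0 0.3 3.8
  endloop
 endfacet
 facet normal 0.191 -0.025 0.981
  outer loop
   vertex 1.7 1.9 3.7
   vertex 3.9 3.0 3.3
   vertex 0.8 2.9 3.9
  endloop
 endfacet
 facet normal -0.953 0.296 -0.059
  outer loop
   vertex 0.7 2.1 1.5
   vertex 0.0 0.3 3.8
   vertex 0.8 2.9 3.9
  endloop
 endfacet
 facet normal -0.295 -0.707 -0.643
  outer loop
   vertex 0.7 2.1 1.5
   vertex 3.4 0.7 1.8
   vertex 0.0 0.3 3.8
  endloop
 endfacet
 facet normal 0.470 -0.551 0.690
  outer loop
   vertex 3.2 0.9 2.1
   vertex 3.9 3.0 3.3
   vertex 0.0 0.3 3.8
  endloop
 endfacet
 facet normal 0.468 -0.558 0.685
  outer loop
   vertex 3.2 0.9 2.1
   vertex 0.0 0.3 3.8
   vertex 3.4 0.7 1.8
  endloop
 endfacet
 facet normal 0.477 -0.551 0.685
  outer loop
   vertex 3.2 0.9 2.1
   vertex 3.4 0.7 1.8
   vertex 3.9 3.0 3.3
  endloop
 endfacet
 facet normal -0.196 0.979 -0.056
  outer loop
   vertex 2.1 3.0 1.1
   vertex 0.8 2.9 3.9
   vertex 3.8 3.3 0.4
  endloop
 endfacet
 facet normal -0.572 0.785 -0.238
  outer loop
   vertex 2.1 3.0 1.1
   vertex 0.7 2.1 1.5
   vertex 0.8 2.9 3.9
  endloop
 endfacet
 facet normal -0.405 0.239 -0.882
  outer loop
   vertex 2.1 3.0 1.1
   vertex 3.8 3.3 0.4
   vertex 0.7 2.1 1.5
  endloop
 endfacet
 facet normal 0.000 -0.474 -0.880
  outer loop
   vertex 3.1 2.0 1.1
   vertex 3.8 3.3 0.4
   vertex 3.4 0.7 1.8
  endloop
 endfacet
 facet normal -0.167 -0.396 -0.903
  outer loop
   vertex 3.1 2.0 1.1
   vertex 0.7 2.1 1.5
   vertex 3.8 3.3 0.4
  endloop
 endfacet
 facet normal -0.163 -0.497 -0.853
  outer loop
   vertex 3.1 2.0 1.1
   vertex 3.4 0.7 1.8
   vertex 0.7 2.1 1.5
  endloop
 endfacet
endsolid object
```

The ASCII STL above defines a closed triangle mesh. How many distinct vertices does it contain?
10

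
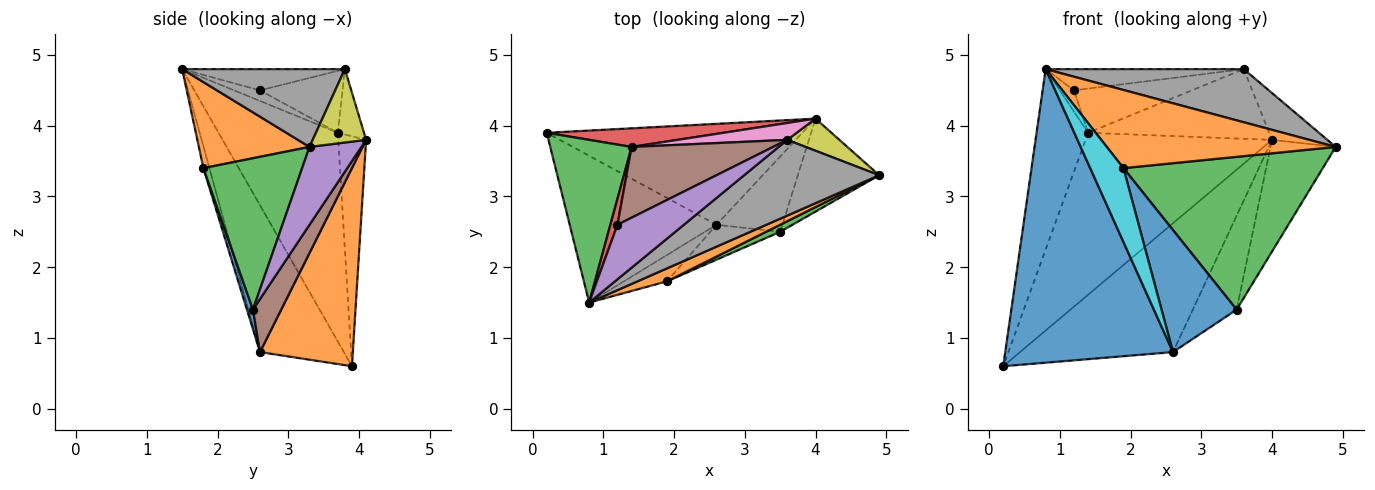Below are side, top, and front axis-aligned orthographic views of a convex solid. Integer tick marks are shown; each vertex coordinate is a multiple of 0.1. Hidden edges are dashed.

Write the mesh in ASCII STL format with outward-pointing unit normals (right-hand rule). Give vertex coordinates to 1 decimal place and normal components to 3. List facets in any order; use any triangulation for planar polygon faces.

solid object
 facet normal -0.408 -0.816 -0.408
  outer loop
   vertex 2.6 2.6 0.8
   vertex 0.8 1.5 4.8
   vertex 0.2 3.9 0.6
  endloop
 endfacet
 facet normal 0.431 0.710 -0.556
  outer loop
   vertex 2.6 2.6 0.8
   vertex 0.2 3.9 0.6
   vertex 4.0 4.1 3.8
  endloop
 endfacet
 facet normal -0.864 0.374 0.337
  outer loop
   vertex 1.4 3.7 3.9
   vertex 0.2 3.9 0.6
   vertex 0.8 1.5 4.8
  endloop
 endfacet
 facet normal -0.147 0.983 0.113
  outer loop
   vertex 1.4 3.7 3.9
   vertex 4.0 4.1 3.8
   vertex 0.2 3.9 0.6
  endloop
 endfacet
 facet normal 0.522 0.655 -0.546
  outer loop
   vertex 3.5 2.5 1.4
   vertex 4.0 4.1 3.8
   vertex 4.9 3.3 3.7
  endloop
 endfacet
 facet normal 0.450 0.697 -0.558
  outer loop
   vertex 3.5 2.5 1.4
   vertex 2.6 2.6 0.8
   vertex 4.0 4.1 3.8
  endloop
 endfacet
 facet normal -0.139 0.962 0.233
  outer loop
   vertex 3.6 3.8 4.8
   vertex 4.0 4.1 3.8
   vertex 1.4 3.7 3.9
  endloop
 endfacet
 facet normal 0.427 -0.519 0.740
  outer loop
   vertex 3.6 3.8 4.8
   vertex 0.8 1.5 4.8
   vertex 4.9 3.3 3.7
  endloop
 endfacet
 facet normal 0.623 0.645 0.443
  outer loop
   vertex 3.6 3.8 4.8
   vertex 4.9 3.3 3.7
   vertex 4.0 4.1 3.8
  endloop
 endfacet
 facet normal -0.168 -0.929 -0.331
  outer loop
   vertex 1.9 1.8 3.4
   vertex 0.8 1.5 4.8
   vertex 2.6 2.6 0.8
  endloop
 endfacet
 facet normal 0.076 -0.959 -0.274
  outer loop
   vertex 1.9 1.8 3.4
   vertex 2.6 2.6 0.8
   vertex 3.5 2.5 1.4
  endloop
 endfacet
 facet normal 0.430 -0.890 0.147
  outer loop
   vertex 1.9 1.8 3.4
   vertex 4.9 3.3 3.7
   vertex 0.8 1.5 4.8
  endloop
 endfacet
 facet normal 0.444 -0.895 0.041
  outer loop
   vertex 1.9 1.8 3.4
   vertex 3.5 2.5 1.4
   vertex 4.9 3.3 3.7
  endloop
 endfacet
 facet normal -0.758 0.413 0.505
  outer loop
   vertex 1.2 2.6 4.5
   vertex 1.4 3.7 3.9
   vertex 0.8 1.5 4.8
  endloop
 endfacet
 facet normal -0.285 0.347 0.893
  outer loop
   vertex 1.2 2.6 4.5
   vertex 0.8 1.5 4.8
   vertex 3.6 3.8 4.8
  endloop
 endfacet
 facet normal -0.348 0.497 0.795
  outer loop
   vertex 1.2 2.6 4.5
   vertex 3.6 3.8 4.8
   vertex 1.4 3.7 3.9
  endloop
 endfacet
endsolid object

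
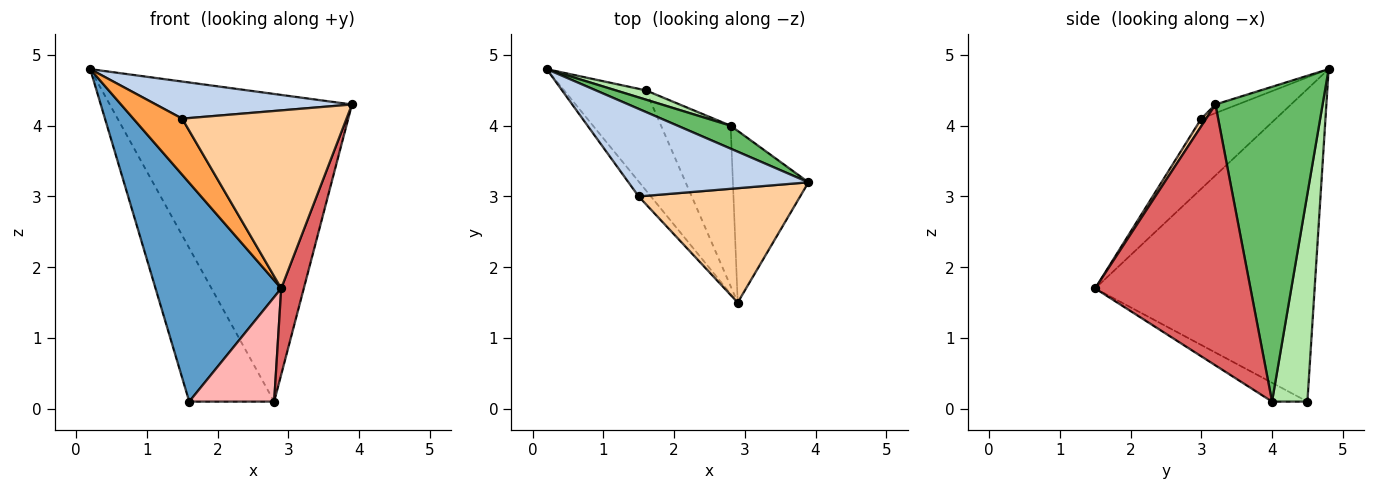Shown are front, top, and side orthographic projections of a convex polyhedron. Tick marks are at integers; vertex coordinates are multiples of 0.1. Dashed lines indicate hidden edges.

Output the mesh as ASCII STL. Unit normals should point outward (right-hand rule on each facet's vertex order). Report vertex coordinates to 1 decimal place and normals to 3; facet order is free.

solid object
 facet normal -0.846 -0.485 -0.221
  outer loop
   vertex 1.6 4.5 0.1
   vertex 2.9 1.5 1.7
   vertex 0.2 4.8 4.8
  endloop
 endfacet
 facet normal -0.044 -0.390 0.920
  outer loop
   vertex 1.5 3.0 4.1
   vertex 3.9 3.2 4.3
   vertex 0.2 4.8 4.8
  endloop
 endfacet
 facet normal -0.828 -0.542 -0.144
  outer loop
   vertex 1.5 3.0 4.1
   vertex 0.2 4.8 4.8
   vertex 2.9 1.5 1.7
  endloop
 endfacet
 facet normal 0.025 -0.841 0.540
  outer loop
   vertex 1.5 3.0 4.1
   vertex 2.9 1.5 1.7
   vertex 3.9 3.2 4.3
  endloop
 endfacet
 facet normal 0.404 0.912 0.068
  outer loop
   vertex 2.8 4.0 0.1
   vertex 0.2 4.8 4.8
   vertex 3.9 3.2 4.3
  endloop
 endfacet
 facet normal 0.384 0.922 0.056
  outer loop
   vertex 2.8 4.0 0.1
   vertex 1.6 4.5 0.1
   vertex 0.2 4.8 4.8
  endloop
 endfacet
 facet normal 0.951 -0.138 -0.275
  outer loop
   vertex 2.8 4.0 0.1
   vertex 3.9 3.2 4.3
   vertex 2.9 1.5 1.7
  endloop
 endfacet
 facet normal -0.222 -0.532 -0.817
  outer loop
   vertex 2.8 4.0 0.1
   vertex 2.9 1.5 1.7
   vertex 1.6 4.5 0.1
  endloop
 endfacet
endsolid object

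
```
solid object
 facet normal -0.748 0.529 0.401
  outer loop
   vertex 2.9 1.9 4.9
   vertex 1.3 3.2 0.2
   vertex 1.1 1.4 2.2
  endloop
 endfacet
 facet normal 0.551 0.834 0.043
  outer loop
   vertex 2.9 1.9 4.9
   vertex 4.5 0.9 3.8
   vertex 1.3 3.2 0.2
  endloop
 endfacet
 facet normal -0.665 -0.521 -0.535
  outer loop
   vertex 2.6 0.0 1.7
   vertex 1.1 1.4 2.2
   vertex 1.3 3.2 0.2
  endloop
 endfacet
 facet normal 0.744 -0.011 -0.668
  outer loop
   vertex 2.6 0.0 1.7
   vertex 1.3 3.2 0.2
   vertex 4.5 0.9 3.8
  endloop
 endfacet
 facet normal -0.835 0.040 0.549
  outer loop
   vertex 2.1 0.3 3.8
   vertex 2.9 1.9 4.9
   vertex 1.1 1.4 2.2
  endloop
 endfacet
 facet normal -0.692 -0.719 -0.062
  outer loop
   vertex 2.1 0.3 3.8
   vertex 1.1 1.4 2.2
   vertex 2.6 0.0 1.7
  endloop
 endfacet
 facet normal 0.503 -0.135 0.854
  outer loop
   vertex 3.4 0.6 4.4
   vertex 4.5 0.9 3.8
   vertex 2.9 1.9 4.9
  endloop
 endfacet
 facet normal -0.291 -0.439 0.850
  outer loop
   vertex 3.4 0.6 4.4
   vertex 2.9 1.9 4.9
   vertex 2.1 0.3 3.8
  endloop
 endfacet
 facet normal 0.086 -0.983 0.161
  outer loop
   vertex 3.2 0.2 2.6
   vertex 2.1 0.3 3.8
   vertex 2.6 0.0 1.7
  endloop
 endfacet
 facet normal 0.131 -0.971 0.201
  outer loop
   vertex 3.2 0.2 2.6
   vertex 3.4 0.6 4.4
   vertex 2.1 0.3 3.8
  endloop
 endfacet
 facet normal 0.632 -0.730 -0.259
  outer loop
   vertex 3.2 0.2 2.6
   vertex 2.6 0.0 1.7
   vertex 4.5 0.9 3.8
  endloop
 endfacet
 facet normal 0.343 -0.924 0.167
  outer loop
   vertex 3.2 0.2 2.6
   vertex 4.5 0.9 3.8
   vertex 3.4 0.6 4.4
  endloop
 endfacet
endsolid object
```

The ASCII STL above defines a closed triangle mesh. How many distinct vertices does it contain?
8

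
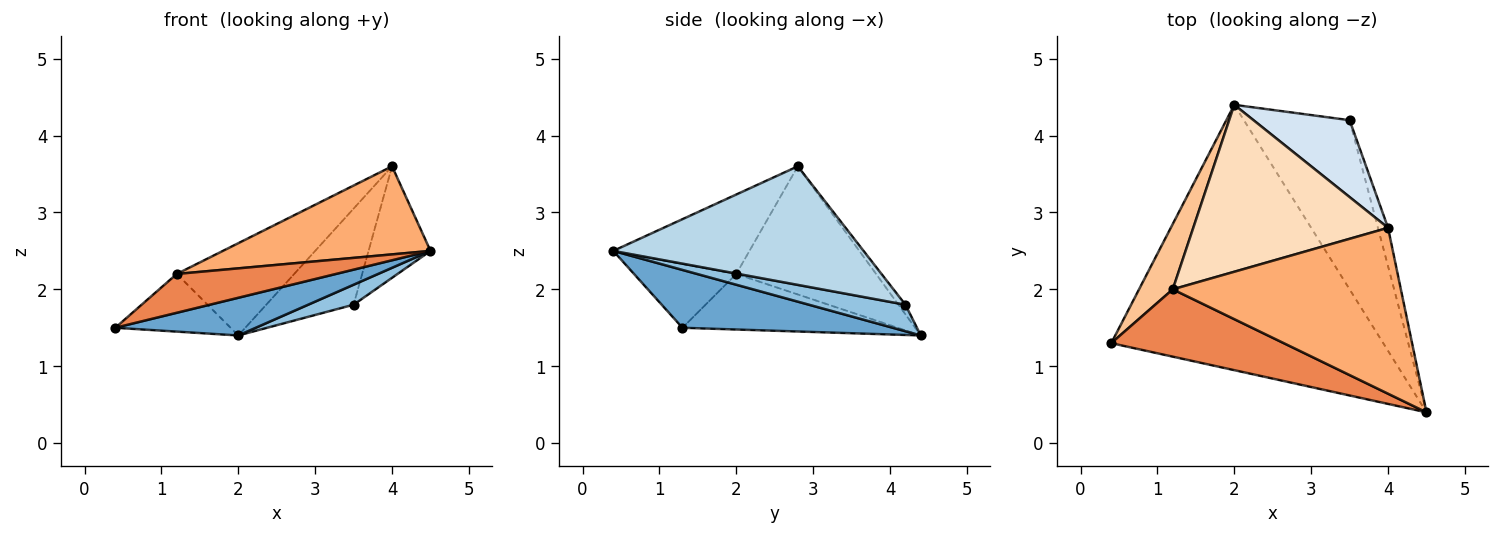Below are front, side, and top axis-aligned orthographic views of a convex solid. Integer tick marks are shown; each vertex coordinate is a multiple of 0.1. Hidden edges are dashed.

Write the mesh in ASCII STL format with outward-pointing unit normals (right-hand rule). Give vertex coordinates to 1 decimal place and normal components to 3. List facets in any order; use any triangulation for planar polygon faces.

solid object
 facet normal 0.206 -0.138 -0.969
  outer loop
   vertex 2.0 4.4 1.4
   vertex 4.5 0.4 2.5
   vertex 0.4 1.3 1.5
  endloop
 endfacet
 facet normal 0.242 -0.114 -0.964
  outer loop
   vertex 3.5 4.2 1.8
   vertex 4.5 0.4 2.5
   vertex 2.0 4.4 1.4
  endloop
 endfacet
 facet normal 0.967 0.239 -0.083
  outer loop
   vertex 3.5 4.2 1.8
   vertex 4.0 2.8 3.6
   vertex 4.5 0.4 2.5
  endloop
 endfacet
 facet normal -0.062 0.779 0.623
  outer loop
   vertex 3.5 4.2 1.8
   vertex 2.0 4.4 1.4
   vertex 4.0 2.8 3.6
  endloop
 endfacet
 facet normal -0.306 -0.476 0.825
  outer loop
   vertex 1.2 2.0 2.2
   vertex 0.4 1.3 1.5
   vertex 4.5 0.4 2.5
  endloop
 endfacet
 facet normal -0.294 -0.448 0.844
  outer loop
   vertex 1.2 2.0 2.2
   vertex 4.5 0.4 2.5
   vertex 4.0 2.8 3.6
  endloop
 endfacet
 facet normal -0.777 0.416 0.472
  outer loop
   vertex 1.2 2.0 2.2
   vertex 2.0 4.4 1.4
   vertex 0.4 1.3 1.5
  endloop
 endfacet
 facet normal -0.499 0.419 0.758
  outer loop
   vertex 1.2 2.0 2.2
   vertex 4.0 2.8 3.6
   vertex 2.0 4.4 1.4
  endloop
 endfacet
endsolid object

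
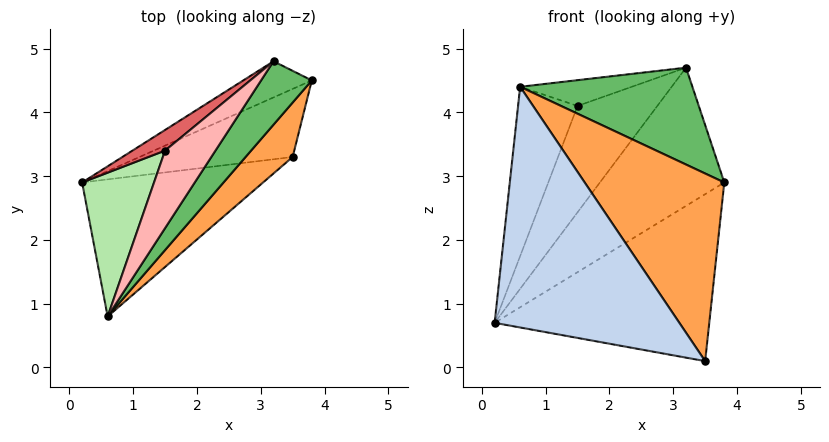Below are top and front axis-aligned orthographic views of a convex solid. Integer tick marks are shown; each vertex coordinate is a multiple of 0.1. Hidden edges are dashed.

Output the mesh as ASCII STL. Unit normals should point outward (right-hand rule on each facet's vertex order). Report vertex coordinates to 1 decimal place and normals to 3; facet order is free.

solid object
 facet normal -0.178 0.911 -0.371
  outer loop
   vertex 3.5 3.3 0.1
   vertex 0.2 2.9 0.7
   vertex 3.8 4.5 2.9
  endloop
 endfacet
 facet normal 0.015 -0.869 -0.495
  outer loop
   vertex 3.5 3.3 0.1
   vertex 0.6 0.8 4.4
   vertex 0.2 2.9 0.7
  endloop
 endfacet
 facet normal 0.779 -0.603 0.175
  outer loop
   vertex 3.5 3.3 0.1
   vertex 3.8 4.5 2.9
   vertex 0.6 0.8 4.4
  endloop
 endfacet
 facet normal -0.265 0.933 -0.244
  outer loop
   vertex 3.2 4.8 4.7
   vertex 3.8 4.5 2.9
   vertex 0.2 2.9 0.7
  endloop
 endfacet
 facet normal 0.774 -0.529 0.346
  outer loop
   vertex 3.2 4.8 4.7
   vertex 0.6 0.8 4.4
   vertex 3.8 4.5 2.9
  endloop
 endfacet
 facet normal -0.893 0.343 0.291
  outer loop
   vertex 1.5 3.4 4.1
   vertex 0.2 2.9 0.7
   vertex 0.6 0.8 4.4
  endloop
 endfacet
 facet normal -0.659 0.739 0.143
  outer loop
   vertex 1.5 3.4 4.1
   vertex 3.2 4.8 4.7
   vertex 0.2 2.9 0.7
  endloop
 endfacet
 facet normal -0.511 0.271 0.816
  outer loop
   vertex 1.5 3.4 4.1
   vertex 0.6 0.8 4.4
   vertex 3.2 4.8 4.7
  endloop
 endfacet
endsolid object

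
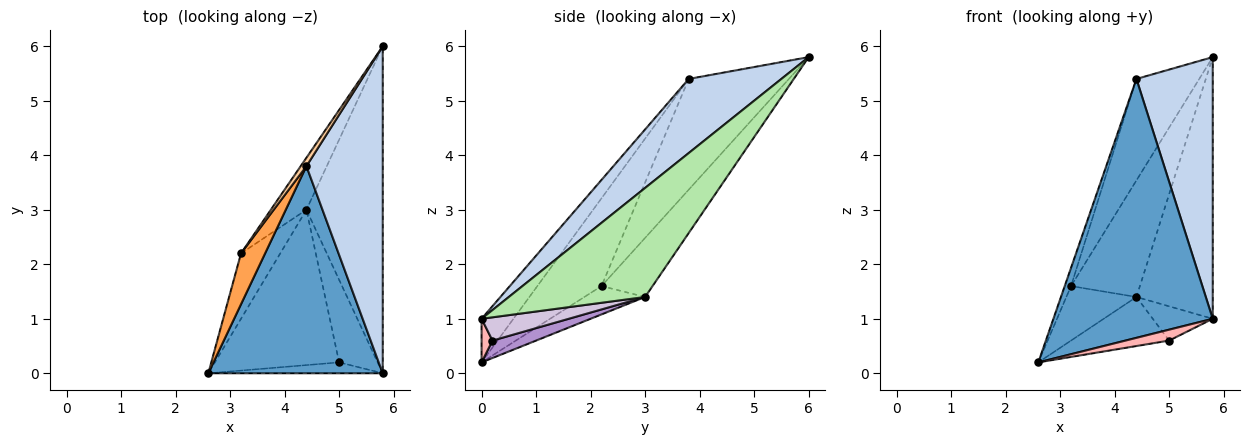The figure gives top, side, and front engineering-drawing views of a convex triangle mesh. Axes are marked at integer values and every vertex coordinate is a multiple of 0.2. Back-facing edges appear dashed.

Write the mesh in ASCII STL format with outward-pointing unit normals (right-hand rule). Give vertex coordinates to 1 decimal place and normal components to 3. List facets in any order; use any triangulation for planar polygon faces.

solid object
 facet normal -0.154 -0.772 0.617
  outer loop
   vertex 4.4 3.8 5.4
   vertex 2.6 0.0 0.2
   vertex 5.8 0.0 1.0
  endloop
 endfacet
 facet normal 0.604 -0.498 0.622
  outer loop
   vertex 4.4 3.8 5.4
   vertex 5.8 0.0 1.0
   vertex 5.8 6.0 5.8
  endloop
 endfacet
 facet normal -0.960 0.094 0.264
  outer loop
   vertex 4.4 3.8 5.4
   vertex 3.2 2.2 1.6
   vertex 2.6 0.0 0.2
  endloop
 endfacet
 facet normal -0.846 0.531 0.044
  outer loop
   vertex 4.4 3.8 5.4
   vertex 5.8 6.0 5.8
   vertex 3.2 2.2 1.6
  endloop
 endfacet
 facet normal -0.485 0.560 -0.672
  outer loop
   vertex 4.4 3.0 1.4
   vertex 2.6 0.0 0.2
   vertex 3.2 2.2 1.6
  endloop
 endfacet
 facet normal 0.745 0.417 -0.521
  outer loop
   vertex 4.4 3.0 1.4
   vertex 5.8 6.0 5.8
   vertex 5.8 0.0 1.0
  endloop
 endfacet
 facet normal -0.560 0.756 -0.337
  outer loop
   vertex 4.4 3.0 1.4
   vertex 3.2 2.2 1.6
   vertex 5.8 6.0 5.8
  endloop
 endfacet
 facet normal 0.174 -0.696 -0.696
  outer loop
   vertex 5.0 0.2 0.6
   vertex 5.8 0.0 1.0
   vertex 2.6 0.0 0.2
  endloop
 endfacet
 facet normal 0.133 0.298 -0.945
  outer loop
   vertex 5.0 0.2 0.6
   vertex 2.6 0.0 0.2
   vertex 4.4 3.0 1.4
  endloop
 endfacet
 facet normal 0.487 0.335 -0.807
  outer loop
   vertex 5.0 0.2 0.6
   vertex 4.4 3.0 1.4
   vertex 5.8 0.0 1.0
  endloop
 endfacet
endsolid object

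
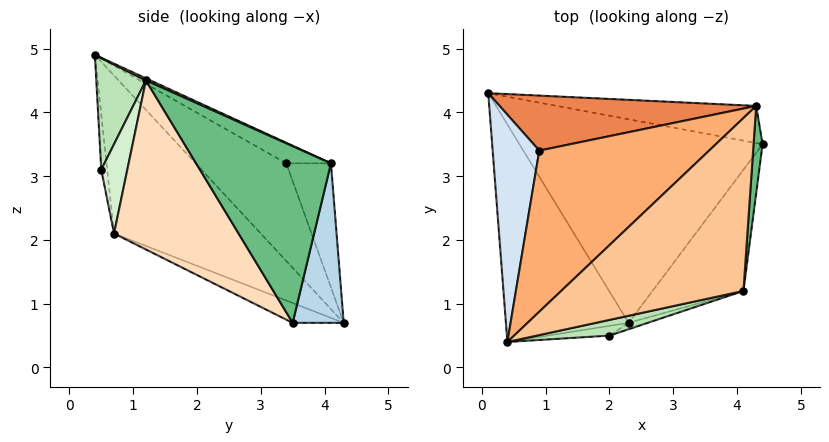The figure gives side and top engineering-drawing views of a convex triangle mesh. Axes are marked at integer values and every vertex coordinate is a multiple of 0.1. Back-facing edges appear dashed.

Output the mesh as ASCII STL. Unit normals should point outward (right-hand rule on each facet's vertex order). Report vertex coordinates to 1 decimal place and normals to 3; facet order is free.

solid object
 facet normal -0.075 -0.401 -0.913
  outer loop
   vertex 2.3 0.7 2.1
   vertex 0.1 4.3 0.7
   vertex 4.4 3.5 0.7
  endloop
 endfacet
 facet normal -0.641 -0.585 -0.497
  outer loop
   vertex 2.3 0.7 2.1
   vertex 0.4 0.4 4.9
   vertex 0.1 4.3 0.7
  endloop
 endfacet
 facet normal 0.178 0.958 -0.223
  outer loop
   vertex 4.3 4.1 3.2
   vertex 4.4 3.5 0.7
   vertex 0.1 4.3 0.7
  endloop
 endfacet
 facet normal -0.839 0.367 0.401
  outer loop
   vertex 0.9 3.4 3.2
   vertex 0.1 4.3 0.7
   vertex 0.4 0.4 4.9
  endloop
 endfacet
 facet normal -0.186 0.904 0.385
  outer loop
   vertex 0.9 3.4 3.2
   vertex 4.3 4.1 3.2
   vertex 0.1 4.3 0.7
  endloop
 endfacet
 facet normal -0.104 0.503 0.858
  outer loop
   vertex 0.9 3.4 3.2
   vertex 0.4 0.4 4.9
   vertex 4.3 4.1 3.2
  endloop
 endfacet
 facet normal 0.010 0.408 0.913
  outer loop
   vertex 4.1 1.2 4.5
   vertex 4.3 4.1 3.2
   vertex 0.4 0.4 4.9
  endloop
 endfacet
 facet normal 0.656 -0.668 -0.352
  outer loop
   vertex 4.1 1.2 4.5
   vertex 2.3 0.7 2.1
   vertex 4.4 3.5 0.7
  endloop
 endfacet
 facet normal 0.998 -0.046 0.051
  outer loop
   vertex 4.1 1.2 4.5
   vertex 4.4 3.5 0.7
   vertex 4.3 4.1 3.2
  endloop
 endfacet
 facet normal -0.230 -0.939 -0.257
  outer loop
   vertex 2.0 0.5 3.1
   vertex 0.4 0.4 4.9
   vertex 2.3 0.7 2.1
  endloop
 endfacet
 facet normal 0.224 -0.964 0.146
  outer loop
   vertex 2.0 0.5 3.1
   vertex 4.1 1.2 4.5
   vertex 0.4 0.4 4.9
  endloop
 endfacet
 facet normal 0.361 -0.929 -0.077
  outer loop
   vertex 2.0 0.5 3.1
   vertex 2.3 0.7 2.1
   vertex 4.1 1.2 4.5
  endloop
 endfacet
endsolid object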